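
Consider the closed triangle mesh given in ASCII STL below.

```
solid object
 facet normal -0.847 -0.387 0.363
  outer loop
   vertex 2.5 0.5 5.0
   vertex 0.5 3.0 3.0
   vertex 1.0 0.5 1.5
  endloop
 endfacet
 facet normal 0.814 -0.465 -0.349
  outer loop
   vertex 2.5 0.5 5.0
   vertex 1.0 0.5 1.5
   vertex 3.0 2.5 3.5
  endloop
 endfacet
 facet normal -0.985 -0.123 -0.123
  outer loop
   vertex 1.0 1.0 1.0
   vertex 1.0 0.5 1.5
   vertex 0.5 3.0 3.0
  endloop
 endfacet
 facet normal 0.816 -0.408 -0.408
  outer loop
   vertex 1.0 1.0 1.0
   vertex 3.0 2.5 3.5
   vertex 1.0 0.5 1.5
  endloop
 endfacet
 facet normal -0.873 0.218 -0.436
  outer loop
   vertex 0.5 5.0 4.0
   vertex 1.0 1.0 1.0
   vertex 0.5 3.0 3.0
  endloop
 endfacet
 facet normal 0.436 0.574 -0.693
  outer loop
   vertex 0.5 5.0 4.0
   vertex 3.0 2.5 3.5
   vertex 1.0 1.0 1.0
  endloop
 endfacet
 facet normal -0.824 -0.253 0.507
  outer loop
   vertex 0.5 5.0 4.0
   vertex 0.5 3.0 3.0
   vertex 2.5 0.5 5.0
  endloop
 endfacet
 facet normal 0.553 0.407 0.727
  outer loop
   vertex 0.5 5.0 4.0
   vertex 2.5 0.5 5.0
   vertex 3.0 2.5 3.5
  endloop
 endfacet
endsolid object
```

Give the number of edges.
12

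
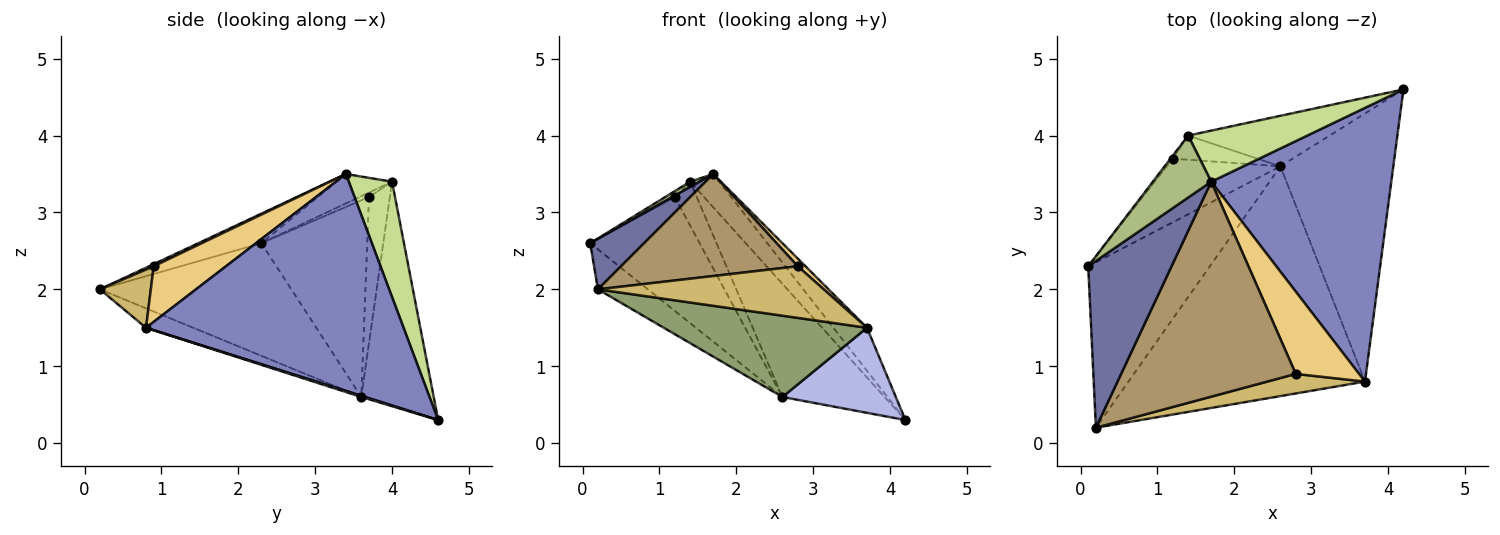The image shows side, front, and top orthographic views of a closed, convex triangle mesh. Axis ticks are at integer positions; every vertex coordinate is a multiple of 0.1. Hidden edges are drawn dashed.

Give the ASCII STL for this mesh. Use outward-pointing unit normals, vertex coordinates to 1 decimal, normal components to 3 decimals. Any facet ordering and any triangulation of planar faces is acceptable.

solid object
 facet normal -0.321 -0.274 0.906
  outer loop
   vertex 1.7 3.4 3.5
   vertex 0.1 2.3 2.6
   vertex 0.2 0.2 2.0
  endloop
 endfacet
 facet normal 0.766 0.100 0.636
  outer loop
   vertex 3.7 0.8 1.5
   vertex 4.2 4.6 0.3
   vertex 1.7 3.4 3.5
  endloop
 endfacet
 facet normal -0.669 0.175 -0.723
  outer loop
   vertex 2.6 3.6 0.6
   vertex 0.2 0.2 2.0
   vertex 0.1 2.3 2.6
  endloop
 endfacet
 facet normal 0.010 -0.302 -0.953
  outer loop
   vertex 2.6 3.6 0.6
   vertex 4.2 4.6 0.3
   vertex 3.7 0.8 1.5
  endloop
 endfacet
 facet normal -0.077 -0.332 -0.940
  outer loop
   vertex 2.6 3.6 0.6
   vertex 3.7 0.8 1.5
   vertex 0.2 0.2 2.0
  endloop
 endfacet
 facet normal -0.449 -0.076 0.890
  outer loop
   vertex 1.4 4.0 3.4
   vertex 0.1 2.3 2.6
   vertex 1.7 3.4 3.5
  endloop
 endfacet
 facet normal 0.630 0.423 0.651
  outer loop
   vertex 1.4 4.0 3.4
   vertex 1.7 3.4 3.5
   vertex 4.2 4.6 0.3
  endloop
 endfacet
 facet normal -0.543 0.767 -0.342
  outer loop
   vertex 1.4 4.0 3.4
   vertex 4.2 4.6 0.3
   vertex 2.6 3.6 0.6
  endloop
 endfacet
 facet normal 0.011 -0.429 0.903
  outer loop
   vertex 2.8 0.9 2.3
   vertex 1.7 3.4 3.5
   vertex 0.2 0.2 2.0
  endloop
 endfacet
 facet normal 0.206 -0.915 0.347
  outer loop
   vertex 2.8 0.9 2.3
   vertex 0.2 0.2 2.0
   vertex 3.7 0.8 1.5
  endloop
 endfacet
 facet normal 0.658 -0.070 0.749
  outer loop
   vertex 2.8 0.9 2.3
   vertex 3.7 0.8 1.5
   vertex 1.7 3.4 3.5
  endloop
 endfacet
 facet normal -0.645 0.667 -0.373
  outer loop
   vertex 1.2 3.7 3.2
   vertex 2.6 3.6 0.6
   vertex 0.1 2.3 2.6
  endloop
 endfacet
 facet normal -0.667 0.667 -0.333
  outer loop
   vertex 1.2 3.7 3.2
   vertex 0.1 2.3 2.6
   vertex 1.4 4.0 3.4
  endloop
 endfacet
 facet normal -0.640 0.673 -0.370
  outer loop
   vertex 1.2 3.7 3.2
   vertex 1.4 4.0 3.4
   vertex 2.6 3.6 0.6
  endloop
 endfacet
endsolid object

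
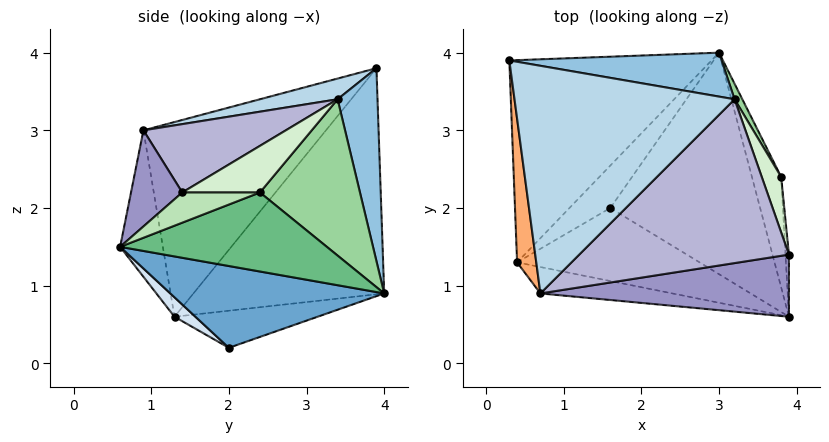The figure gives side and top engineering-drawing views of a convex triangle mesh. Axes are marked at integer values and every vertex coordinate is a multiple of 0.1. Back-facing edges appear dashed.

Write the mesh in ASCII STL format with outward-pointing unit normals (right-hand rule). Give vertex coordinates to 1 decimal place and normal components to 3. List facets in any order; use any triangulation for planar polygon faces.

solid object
 facet normal 0.479 -0.028 -0.877
  outer loop
   vertex 1.6 2.0 0.2
   vertex 3.0 4.0 0.9
   vertex 3.9 0.6 1.5
  endloop
 endfacet
 facet normal 0.195 0.957 0.214
  outer loop
   vertex 3.2 3.4 3.4
   vertex 3.0 4.0 0.9
   vertex 0.3 3.9 3.8
  endloop
 endfacet
 facet normal 0.091 -0.245 0.965
  outer loop
   vertex 3.2 3.4 3.4
   vertex 0.3 3.9 3.8
   vertex 0.7 0.9 3.0
  endloop
 endfacet
 facet normal 0.085 -0.600 -0.796
  outer loop
   vertex 0.4 1.3 0.6
   vertex 1.6 2.0 0.2
   vertex 3.9 0.6 1.5
  endloop
 endfacet
 facet normal -0.159 -0.977 -0.143
  outer loop
   vertex 0.4 1.3 0.6
   vertex 3.9 0.6 1.5
   vertex 0.7 0.9 3.0
  endloop
 endfacet
 facet normal -0.983 -0.157 0.097
  outer loop
   vertex 0.4 1.3 0.6
   vertex 0.7 0.9 3.0
   vertex 0.3 3.9 3.8
  endloop
 endfacet
 facet normal -0.584 0.621 -0.523
  outer loop
   vertex 0.4 1.3 0.6
   vertex 0.3 3.9 3.8
   vertex 3.0 4.0 0.9
  endloop
 endfacet
 facet normal -0.543 0.589 -0.598
  outer loop
   vertex 0.4 1.3 0.6
   vertex 3.0 4.0 0.9
   vertex 1.6 2.0 0.2
  endloop
 endfacet
 facet normal 0.922 0.184 -0.341
  outer loop
   vertex 3.8 2.4 2.2
   vertex 3.9 0.6 1.5
   vertex 3.0 4.0 0.9
  endloop
 endfacet
 facet normal 0.879 0.475 0.044
  outer loop
   vertex 3.8 2.4 2.2
   vertex 3.0 4.0 0.9
   vertex 3.2 3.4 3.4
  endloop
 endfacet
 facet normal 0.989 0.099 -0.113
  outer loop
   vertex 3.9 1.4 2.2
   vertex 3.9 0.6 1.5
   vertex 3.8 2.4 2.2
  endloop
 endfacet
 facet normal 0.919 0.092 0.383
  outer loop
   vertex 3.9 1.4 2.2
   vertex 3.8 2.4 2.2
   vertex 3.2 3.4 3.4
  endloop
 endfacet
 facet normal 0.279 -0.632 0.723
  outer loop
   vertex 3.9 1.4 2.2
   vertex 0.7 0.9 3.0
   vertex 3.9 0.6 1.5
  endloop
 endfacet
 facet normal 0.281 -0.419 0.863
  outer loop
   vertex 3.9 1.4 2.2
   vertex 3.2 3.4 3.4
   vertex 0.7 0.9 3.0
  endloop
 endfacet
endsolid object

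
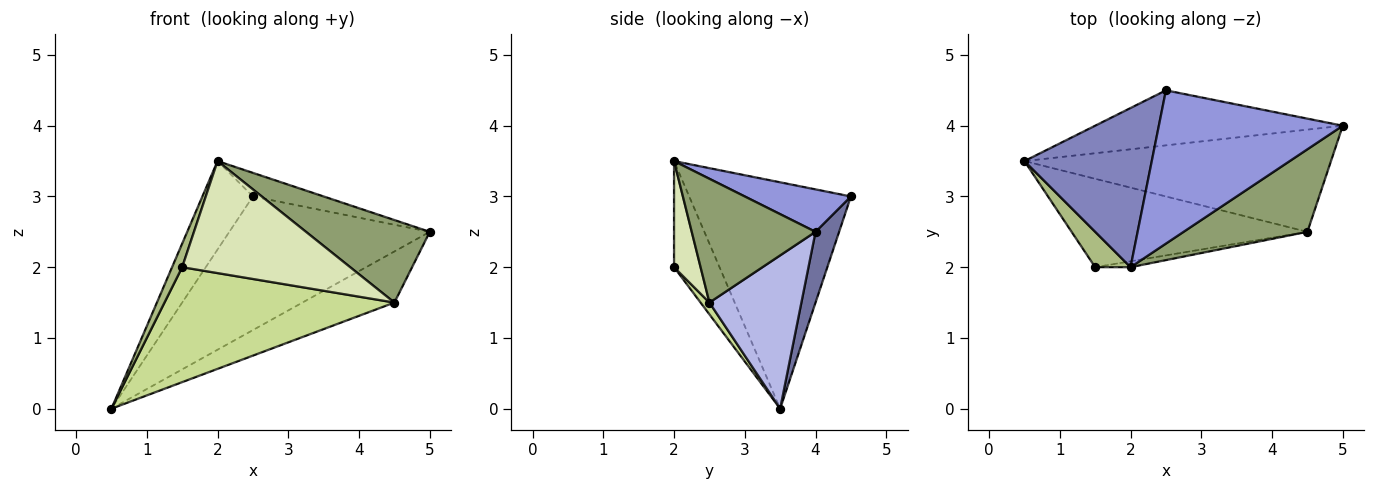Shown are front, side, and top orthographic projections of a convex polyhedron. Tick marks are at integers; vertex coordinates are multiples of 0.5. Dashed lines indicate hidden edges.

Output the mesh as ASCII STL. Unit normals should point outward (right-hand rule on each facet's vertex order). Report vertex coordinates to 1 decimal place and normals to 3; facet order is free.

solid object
 facet normal 0.108 0.919 -0.379
  outer loop
   vertex 2.5 4.5 3.0
   vertex 5.0 4.0 2.5
   vertex 0.5 3.5 0.0
  endloop
 endfacet
 facet normal -0.841 0.263 0.473
  outer loop
   vertex 2.5 4.5 3.0
   vertex 0.5 3.5 0.0
   vertex 2.0 2.0 3.5
  endloop
 endfacet
 facet normal 0.222 0.148 0.964
  outer loop
   vertex 2.5 4.5 3.0
   vertex 2.0 2.0 3.5
   vertex 5.0 4.0 2.5
  endloop
 endfacet
 facet normal 0.408 0.408 -0.816
  outer loop
   vertex 4.5 2.5 1.5
   vertex 0.5 3.5 0.0
   vertex 5.0 4.0 2.5
  endloop
 endfacet
 facet normal 0.577 -0.577 0.577
  outer loop
   vertex 4.5 2.5 1.5
   vertex 5.0 4.0 2.5
   vertex 2.0 2.0 3.5
  endloop
 endfacet
 facet normal -0.928 -0.206 0.309
  outer loop
   vertex 1.5 2.0 2.0
   vertex 2.0 2.0 3.5
   vertex 0.5 3.5 0.0
  endloop
 endfacet
 facet normal 0.030 -0.792 -0.609
  outer loop
   vertex 1.5 2.0 2.0
   vertex 0.5 3.5 0.0
   vertex 4.5 2.5 1.5
  endloop
 endfacet
 facet normal 0.156 -0.986 -0.052
  outer loop
   vertex 1.5 2.0 2.0
   vertex 4.5 2.5 1.5
   vertex 2.0 2.0 3.5
  endloop
 endfacet
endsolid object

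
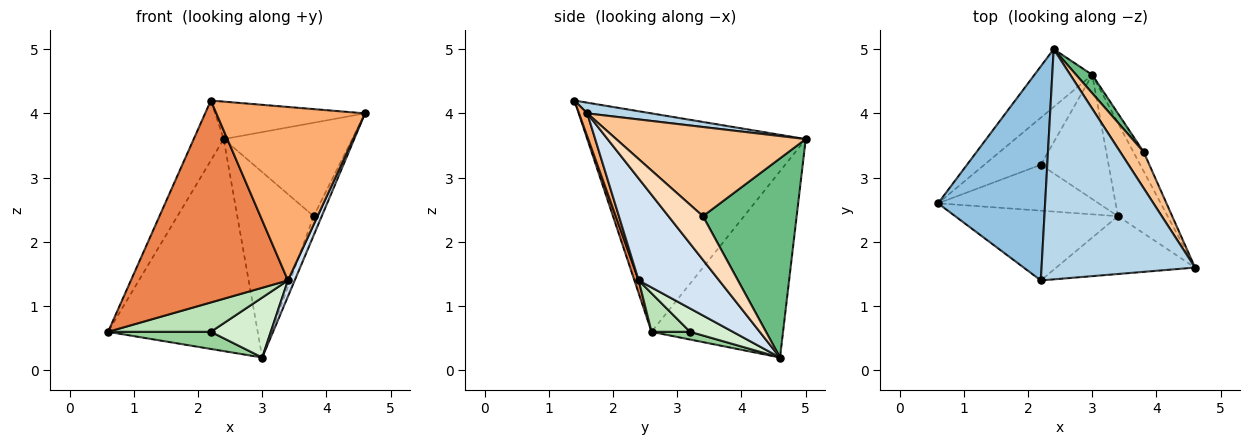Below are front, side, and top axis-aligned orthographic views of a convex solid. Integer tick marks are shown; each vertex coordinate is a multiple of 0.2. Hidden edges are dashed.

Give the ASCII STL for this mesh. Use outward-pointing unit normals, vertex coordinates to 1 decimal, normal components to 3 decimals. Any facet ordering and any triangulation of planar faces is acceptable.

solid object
 facet normal -0.647 0.736 -0.201
  outer loop
   vertex 3.0 4.6 0.2
   vertex 0.6 2.6 0.6
   vertex 2.4 5.0 3.6
  endloop
 endfacet
 facet normal -0.891 0.122 0.437
  outer loop
   vertex 2.2 1.4 4.2
   vertex 2.4 5.0 3.6
   vertex 0.6 2.6 0.6
  endloop
 endfacet
 facet normal 0.069 0.160 0.985
  outer loop
   vertex 2.2 1.4 4.2
   vertex 4.6 1.6 4.0
   vertex 2.4 5.0 3.6
  endloop
 endfacet
 facet normal 0.896 -0.075 -0.437
  outer loop
   vertex 3.4 2.4 1.4
   vertex 3.0 4.6 0.2
   vertex 4.6 1.6 4.0
  endloop
 endfacet
 facet normal 0.026 -0.945 -0.326
  outer loop
   vertex 3.4 2.4 1.4
   vertex 2.2 1.4 4.2
   vertex 0.6 2.6 0.6
  endloop
 endfacet
 facet normal 0.053 -0.947 -0.316
  outer loop
   vertex 3.4 2.4 1.4
   vertex 4.6 1.6 4.0
   vertex 2.2 1.4 4.2
  endloop
 endfacet
 facet normal 0.809 0.548 0.212
  outer loop
   vertex 3.8 3.4 2.4
   vertex 2.4 5.0 3.6
   vertex 4.6 1.6 4.0
  endloop
 endfacet
 facet normal 0.949 0.223 -0.223
  outer loop
   vertex 3.8 3.4 2.4
   vertex 4.6 1.6 4.0
   vertex 3.0 4.6 0.2
  endloop
 endfacet
 facet normal 0.774 0.630 0.062
  outer loop
   vertex 3.8 3.4 2.4
   vertex 3.0 4.6 0.2
   vertex 2.4 5.0 3.6
  endloop
 endfacet
 facet normal 0.127 -0.339 -0.932
  outer loop
   vertex 2.2 3.2 0.6
   vertex 0.6 2.6 0.6
   vertex 3.0 4.6 0.2
  endloop
 endfacet
 facet normal 0.198 -0.528 -0.826
  outer loop
   vertex 2.2 3.2 0.6
   vertex 3.4 2.4 1.4
   vertex 0.6 2.6 0.6
  endloop
 endfacet
 facet normal 0.297 -0.415 -0.860
  outer loop
   vertex 2.2 3.2 0.6
   vertex 3.0 4.6 0.2
   vertex 3.4 2.4 1.4
  endloop
 endfacet
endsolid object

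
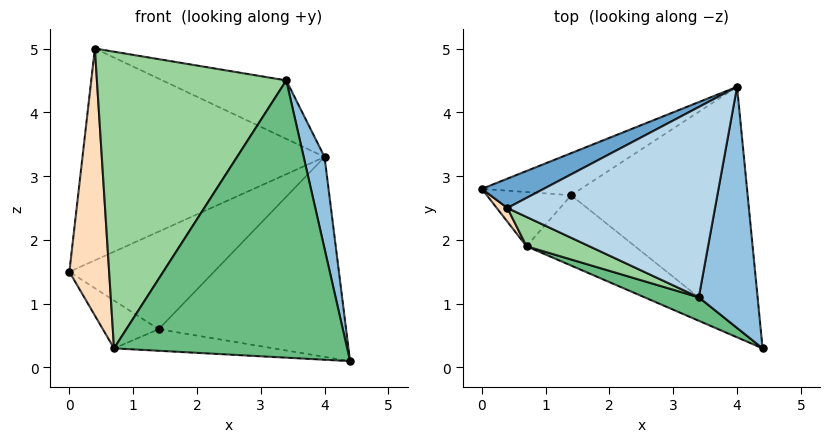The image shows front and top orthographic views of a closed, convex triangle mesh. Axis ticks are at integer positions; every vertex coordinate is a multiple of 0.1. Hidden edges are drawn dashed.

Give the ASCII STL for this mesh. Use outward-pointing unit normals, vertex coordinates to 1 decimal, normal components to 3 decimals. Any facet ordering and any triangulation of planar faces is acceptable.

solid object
 facet normal -0.416 0.901 0.125
  outer loop
   vertex 0.4 2.5 5.0
   vertex 4.0 4.4 3.3
   vertex 0.0 2.8 1.5
  endloop
 endfacet
 facet normal 0.968 -0.090 0.236
  outer loop
   vertex 3.4 1.1 4.5
   vertex 4.4 0.3 0.1
   vertex 4.0 4.4 3.3
  endloop
 endfacet
 facet normal 0.284 0.282 0.916
  outer loop
   vertex 3.4 1.1 4.5
   vertex 4.0 4.4 3.3
   vertex 0.4 2.5 5.0
  endloop
 endfacet
 facet normal -0.186 0.902 -0.389
  outer loop
   vertex 1.4 2.7 0.6
   vertex 0.0 2.8 1.5
   vertex 4.0 4.4 3.3
  endloop
 endfacet
 facet normal 0.357 0.596 -0.719
  outer loop
   vertex 1.4 2.7 0.6
   vertex 4.0 4.4 3.3
   vertex 4.4 0.3 0.1
  endloop
 endfacet
 facet normal -0.399 0.607 -0.688
  outer loop
   vertex 0.7 1.9 0.3
   vertex 0.0 2.8 1.5
   vertex 1.4 2.7 0.6
  endloop
 endfacet
 facet normal 0.075 0.292 -0.953
  outer loop
   vertex 0.7 1.9 0.3
   vertex 1.4 2.7 0.6
   vertex 4.4 0.3 0.1
  endloop
 endfacet
 facet normal -0.767 -0.640 0.033
  outer loop
   vertex 0.7 1.9 0.3
   vertex 0.4 2.5 5.0
   vertex 0.0 2.8 1.5
  endloop
 endfacet
 facet normal -0.392 -0.917 0.078
  outer loop
   vertex 0.7 1.9 0.3
   vertex 4.4 0.3 0.1
   vertex 3.4 1.1 4.5
  endloop
 endfacet
 facet normal -0.409 -0.908 0.090
  outer loop
   vertex 0.7 1.9 0.3
   vertex 3.4 1.1 4.5
   vertex 0.4 2.5 5.0
  endloop
 endfacet
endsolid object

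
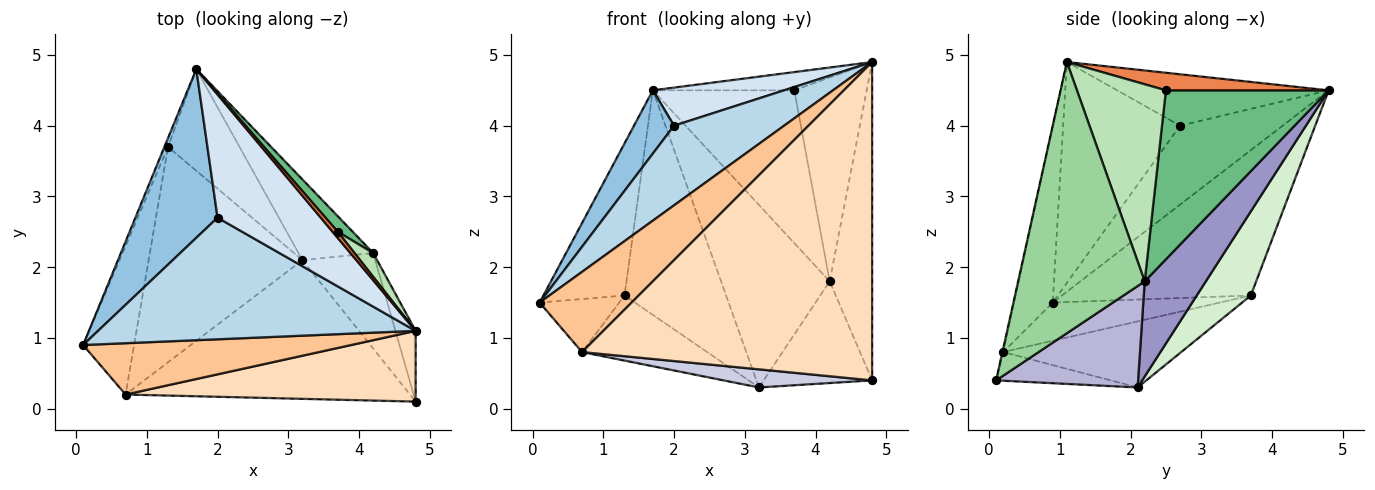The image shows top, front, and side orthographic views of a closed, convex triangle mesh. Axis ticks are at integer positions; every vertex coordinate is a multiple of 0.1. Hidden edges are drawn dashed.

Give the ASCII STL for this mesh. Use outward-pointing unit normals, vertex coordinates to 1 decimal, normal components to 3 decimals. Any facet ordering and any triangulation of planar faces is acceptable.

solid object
 facet normal -0.919 0.395 -0.023
  outer loop
   vertex 1.3 3.7 1.6
   vertex 0.1 0.9 1.5
   vertex 1.7 4.8 4.5
  endloop
 endfacet
 facet normal -0.669 -0.261 0.696
  outer loop
   vertex 2.0 2.7 4.0
   vertex 1.7 4.8 4.5
   vertex 0.1 0.9 1.5
  endloop
 endfacet
 facet normal -0.503 -0.473 0.723
  outer loop
   vertex 2.0 2.7 4.0
   vertex 0.1 0.9 1.5
   vertex 4.8 1.1 4.9
  endloop
 endfacet
 facet normal -0.430 -0.267 0.863
  outer loop
   vertex 2.0 2.7 4.0
   vertex 4.8 1.1 4.9
   vertex 1.7 4.8 4.5
  endloop
 endfacet
 facet normal 0.737 0.641 0.216
  outer loop
   vertex 3.7 2.5 4.5
   vertex 1.7 4.8 4.5
   vertex 4.8 1.1 4.9
  endloop
 endfacet
 facet normal -0.577 0.275 -0.769
  outer loop
   vertex 0.7 0.2 0.8
   vertex 0.1 0.9 1.5
   vertex 1.3 3.7 1.6
  endloop
 endfacet
 facet normal -0.334 -0.794 0.508
  outer loop
   vertex 0.7 0.2 0.8
   vertex 4.8 1.1 4.9
   vertex 0.1 0.9 1.5
  endloop
 endfacet
 facet normal -0.003 -0.976 0.217
  outer loop
   vertex 0.7 0.2 0.8
   vertex 4.8 0.1 0.4
   vertex 4.8 1.1 4.9
  endloop
 endfacet
 facet normal 0.753 0.655 0.067
  outer loop
   vertex 4.2 2.2 1.8
   vertex 1.7 4.8 4.5
   vertex 3.7 2.5 4.5
  endloop
 endfacet
 facet normal 0.946 0.317 -0.070
  outer loop
   vertex 4.2 2.2 1.8
   vertex 4.8 1.1 4.9
   vertex 4.8 0.1 0.4
  endloop
 endfacet
 facet normal 0.774 0.629 0.073
  outer loop
   vertex 4.2 2.2 1.8
   vertex 3.7 2.5 4.5
   vertex 4.8 1.1 4.9
  endloop
 endfacet
 facet normal 0.436 0.820 -0.371
  outer loop
   vertex 3.2 2.1 0.3
   vertex 1.3 3.7 1.6
   vertex 1.7 4.8 4.5
  endloop
 endfacet
 facet normal 0.458 0.813 -0.359
  outer loop
   vertex 3.2 2.1 0.3
   vertex 1.7 4.8 4.5
   vertex 4.2 2.2 1.8
  endloop
 endfacet
 facet normal 0.690 0.527 -0.495
  outer loop
   vertex 3.2 2.1 0.3
   vertex 4.2 2.2 1.8
   vertex 4.8 0.1 0.4
  endloop
 endfacet
 facet normal -0.099 -0.129 -0.987
  outer loop
   vertex 3.2 2.1 0.3
   vertex 4.8 0.1 0.4
   vertex 0.7 0.2 0.8
  endloop
 endfacet
 facet normal -0.380 0.268 -0.885
  outer loop
   vertex 3.2 2.1 0.3
   vertex 0.7 0.2 0.8
   vertex 1.3 3.7 1.6
  endloop
 endfacet
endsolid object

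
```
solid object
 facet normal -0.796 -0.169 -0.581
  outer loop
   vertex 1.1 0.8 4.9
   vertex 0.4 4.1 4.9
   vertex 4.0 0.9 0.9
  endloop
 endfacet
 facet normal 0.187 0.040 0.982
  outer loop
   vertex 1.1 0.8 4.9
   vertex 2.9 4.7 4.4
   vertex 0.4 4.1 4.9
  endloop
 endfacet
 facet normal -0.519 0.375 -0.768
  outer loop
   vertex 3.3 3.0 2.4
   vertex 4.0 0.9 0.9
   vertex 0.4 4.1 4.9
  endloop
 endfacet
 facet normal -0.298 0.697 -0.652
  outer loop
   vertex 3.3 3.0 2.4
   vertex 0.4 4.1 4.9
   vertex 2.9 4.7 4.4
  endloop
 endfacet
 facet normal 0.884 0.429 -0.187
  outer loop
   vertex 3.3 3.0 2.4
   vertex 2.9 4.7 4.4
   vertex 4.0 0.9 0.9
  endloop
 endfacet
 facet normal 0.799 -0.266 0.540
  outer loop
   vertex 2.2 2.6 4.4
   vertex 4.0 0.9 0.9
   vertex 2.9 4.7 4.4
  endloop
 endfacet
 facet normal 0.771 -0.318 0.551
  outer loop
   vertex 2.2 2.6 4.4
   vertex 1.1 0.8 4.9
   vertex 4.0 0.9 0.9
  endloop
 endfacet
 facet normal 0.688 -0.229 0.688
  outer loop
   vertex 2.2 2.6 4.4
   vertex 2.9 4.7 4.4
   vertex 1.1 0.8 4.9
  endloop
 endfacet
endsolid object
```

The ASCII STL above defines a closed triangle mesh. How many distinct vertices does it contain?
6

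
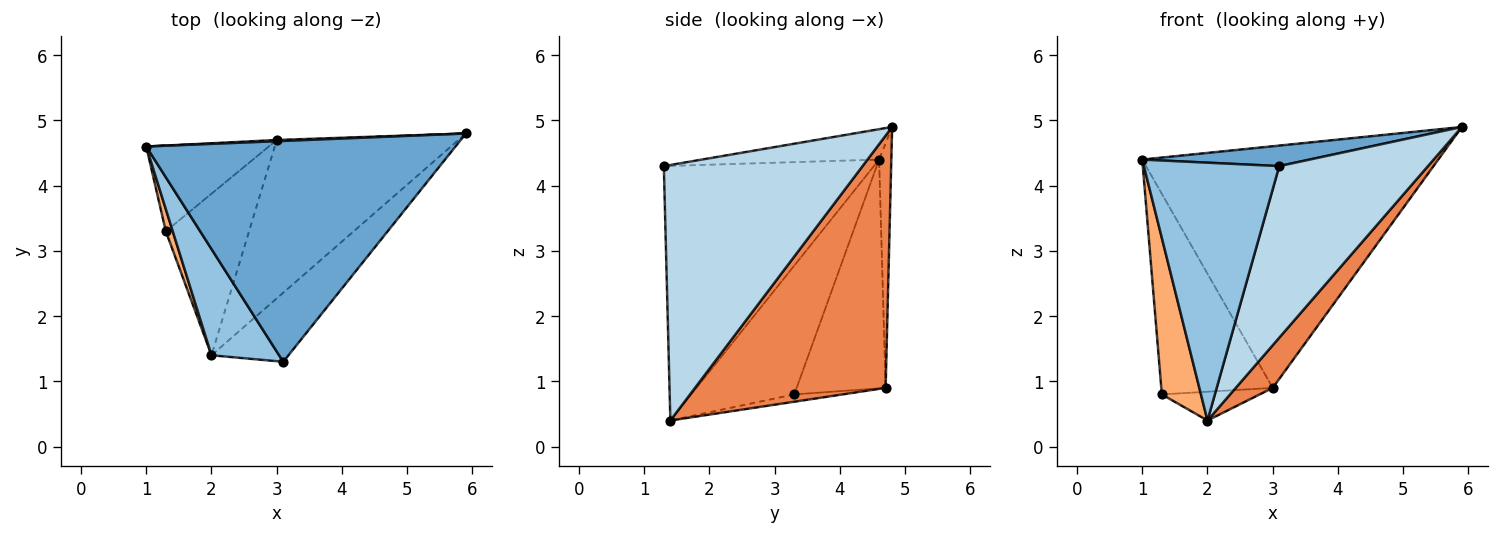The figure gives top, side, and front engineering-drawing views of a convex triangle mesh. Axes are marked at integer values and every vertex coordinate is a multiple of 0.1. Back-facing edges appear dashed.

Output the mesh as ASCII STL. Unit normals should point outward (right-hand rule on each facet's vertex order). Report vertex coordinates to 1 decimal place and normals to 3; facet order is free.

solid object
 facet normal -0.097 -0.092 0.991
  outer loop
   vertex 3.1 1.3 4.3
   vertex 5.9 4.8 4.9
   vertex 1.0 4.6 4.4
  endloop
 endfacet
 facet normal -0.820 -0.529 0.218
  outer loop
   vertex 2.0 1.4 0.4
   vertex 3.1 1.3 4.3
   vertex 1.0 4.6 4.4
  endloop
 endfacet
 facet normal 0.778 -0.582 -0.234
  outer loop
   vertex 2.0 1.4 0.4
   vertex 5.9 4.8 4.9
   vertex 3.1 1.3 4.3
  endloop
 endfacet
 facet normal -0.041 0.999 0.005
  outer loop
   vertex 3.0 4.7 0.9
   vertex 1.0 4.6 4.4
   vertex 5.9 4.8 4.9
  endloop
 endfacet
 facet normal 0.802 -0.155 -0.577
  outer loop
   vertex 3.0 4.7 0.9
   vertex 5.9 4.8 4.9
   vertex 2.0 1.4 0.4
  endloop
 endfacet
 facet normal -0.934 -0.355 0.050
  outer loop
   vertex 1.3 3.3 0.8
   vertex 2.0 1.4 0.4
   vertex 1.0 4.6 4.4
  endloop
 endfacet
 facet normal -0.592 0.741 -0.317
  outer loop
   vertex 1.3 3.3 0.8
   vertex 1.0 4.6 4.4
   vertex 3.0 4.7 0.9
  endloop
 endfacet
 facet normal -0.086 0.175 -0.981
  outer loop
   vertex 1.3 3.3 0.8
   vertex 3.0 4.7 0.9
   vertex 2.0 1.4 0.4
  endloop
 endfacet
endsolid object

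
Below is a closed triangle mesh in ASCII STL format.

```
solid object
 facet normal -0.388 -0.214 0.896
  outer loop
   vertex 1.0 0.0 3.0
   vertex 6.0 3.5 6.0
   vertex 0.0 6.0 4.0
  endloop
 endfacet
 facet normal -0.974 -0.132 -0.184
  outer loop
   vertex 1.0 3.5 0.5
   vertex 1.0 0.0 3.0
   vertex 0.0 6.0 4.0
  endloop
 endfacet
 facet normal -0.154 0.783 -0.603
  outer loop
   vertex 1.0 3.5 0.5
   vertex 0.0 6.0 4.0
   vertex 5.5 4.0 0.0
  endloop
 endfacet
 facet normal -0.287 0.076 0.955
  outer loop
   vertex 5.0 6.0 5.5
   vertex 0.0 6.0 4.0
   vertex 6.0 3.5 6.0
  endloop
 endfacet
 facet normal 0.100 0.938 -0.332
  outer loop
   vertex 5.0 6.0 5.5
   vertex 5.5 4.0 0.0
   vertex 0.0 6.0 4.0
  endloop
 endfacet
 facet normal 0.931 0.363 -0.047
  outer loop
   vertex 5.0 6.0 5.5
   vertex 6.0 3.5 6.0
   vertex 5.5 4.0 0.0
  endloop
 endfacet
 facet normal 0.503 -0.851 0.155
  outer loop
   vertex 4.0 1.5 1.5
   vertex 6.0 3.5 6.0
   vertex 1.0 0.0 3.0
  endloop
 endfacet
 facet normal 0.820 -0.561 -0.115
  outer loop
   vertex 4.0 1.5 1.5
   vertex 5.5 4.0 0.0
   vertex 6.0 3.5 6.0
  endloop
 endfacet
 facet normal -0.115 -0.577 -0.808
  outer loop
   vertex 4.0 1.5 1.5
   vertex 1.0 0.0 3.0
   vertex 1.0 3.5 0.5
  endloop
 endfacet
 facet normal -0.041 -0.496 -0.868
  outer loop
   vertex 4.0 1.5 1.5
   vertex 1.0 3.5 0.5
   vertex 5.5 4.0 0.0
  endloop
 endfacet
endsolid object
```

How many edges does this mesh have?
15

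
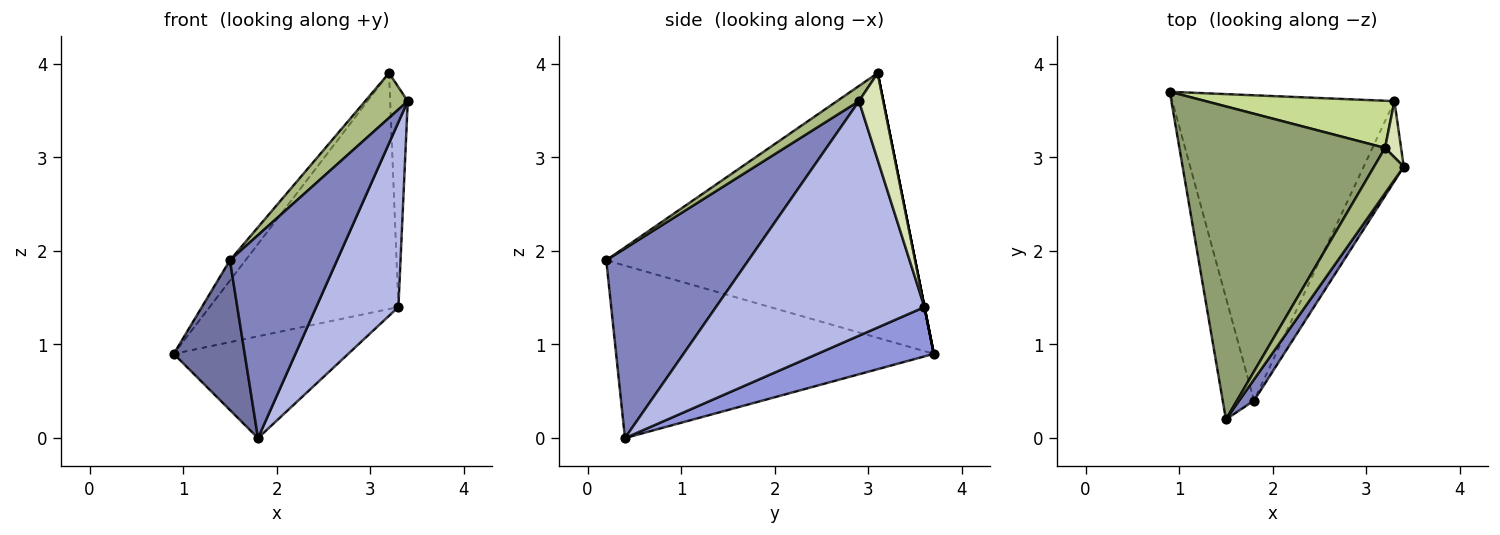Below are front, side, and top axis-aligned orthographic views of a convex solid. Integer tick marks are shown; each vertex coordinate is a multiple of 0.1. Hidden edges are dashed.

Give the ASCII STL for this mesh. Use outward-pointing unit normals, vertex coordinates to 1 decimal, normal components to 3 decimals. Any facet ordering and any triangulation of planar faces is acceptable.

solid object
 facet normal -0.961 -0.215 -0.174
  outer loop
   vertex 1.8 0.4 0.0
   vertex 1.5 0.2 1.9
   vertex 0.9 3.7 0.9
  endloop
 endfacet
 facet normal 0.797 -0.600 0.063
  outer loop
   vertex 1.8 0.4 0.0
   vertex 3.4 2.9 3.6
   vertex 1.5 0.2 1.9
  endloop
 endfacet
 facet normal 0.206 0.309 -0.928
  outer loop
   vertex 3.3 3.6 1.4
   vertex 1.8 0.4 0.0
   vertex 0.9 3.7 0.9
  endloop
 endfacet
 facet normal 0.919 -0.362 -0.157
  outer loop
   vertex 3.3 3.6 1.4
   vertex 3.4 2.9 3.6
   vertex 1.8 0.4 0.0
  endloop
 endfacet
 facet normal -0.789 0.040 0.613
  outer loop
   vertex 3.2 3.1 3.9
   vertex 0.9 3.7 0.9
   vertex 1.5 0.2 1.9
  endloop
 endfacet
 facet normal 0.341 -0.661 0.668
  outer loop
   vertex 3.2 3.1 3.9
   vertex 1.5 0.2 1.9
   vertex 3.4 2.9 3.6
  endloop
 endfacet
 facet normal 0.000 0.981 0.196
  outer loop
   vertex 3.2 3.1 3.9
   vertex 3.3 3.6 1.4
   vertex 0.9 3.7 0.9
  endloop
 endfacet
 facet normal 0.801 0.579 0.148
  outer loop
   vertex 3.2 3.1 3.9
   vertex 3.4 2.9 3.6
   vertex 3.3 3.6 1.4
  endloop
 endfacet
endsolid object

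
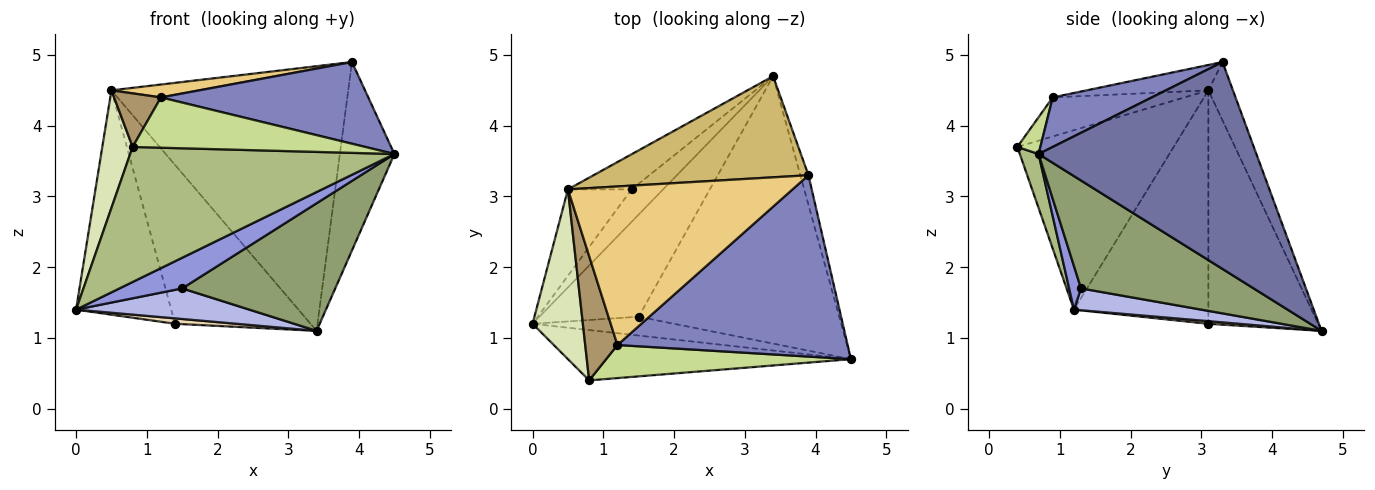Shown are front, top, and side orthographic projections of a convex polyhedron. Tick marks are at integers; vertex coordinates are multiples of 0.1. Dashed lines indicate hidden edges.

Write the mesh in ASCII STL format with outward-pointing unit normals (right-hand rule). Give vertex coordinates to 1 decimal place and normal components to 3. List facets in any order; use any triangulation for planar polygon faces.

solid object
 facet normal 0.969 0.243 -0.038
  outer loop
   vertex 3.9 3.3 4.9
   vertex 4.5 0.7 3.6
   vertex 3.4 4.7 1.1
  endloop
 endfacet
 facet normal 0.192 -0.403 0.895
  outer loop
   vertex 1.2 0.9 4.4
   vertex 4.5 0.7 3.6
   vertex 3.9 3.3 4.9
  endloop
 endfacet
 facet normal 0.160 -0.841 -0.517
  outer loop
   vertex 1.5 1.3 1.7
   vertex 4.5 0.7 3.6
   vertex 0.0 1.2 1.4
  endloop
 endfacet
 facet normal 0.206 -0.281 -0.937
  outer loop
   vertex 1.5 1.3 1.7
   vertex 0.0 1.2 1.4
   vertex 3.4 4.7 1.1
  endloop
 endfacet
 facet normal 0.437 -0.387 -0.812
  outer loop
   vertex 1.5 1.3 1.7
   vertex 3.4 4.7 1.1
   vertex 4.5 0.7 3.6
  endloop
 endfacet
 facet normal 0.066 -0.935 -0.348
  outer loop
   vertex 0.8 0.4 3.7
   vertex 0.0 1.2 1.4
   vertex 4.5 0.7 3.6
  endloop
 endfacet
 facet normal 0.082 -0.833 0.548
  outer loop
   vertex 0.8 0.4 3.7
   vertex 4.5 0.7 3.6
   vertex 1.2 0.9 4.4
  endloop
 endfacet
 facet normal -0.946 -0.184 0.265
  outer loop
   vertex 0.5 3.1 4.5
   vertex 0.0 1.2 1.4
   vertex 0.8 0.4 3.7
  endloop
 endfacet
 facet normal -0.744 -0.265 0.614
  outer loop
   vertex 0.5 3.1 4.5
   vertex 0.8 0.4 3.7
   vertex 1.2 0.9 4.4
  endloop
 endfacet
 facet normal -0.096 0.930 0.355
  outer loop
   vertex 0.5 3.1 4.5
   vertex 3.9 3.3 4.9
   vertex 3.4 4.7 1.1
  endloop
 endfacet
 facet normal -0.112 -0.081 0.990
  outer loop
   vertex 0.5 3.1 4.5
   vertex 1.2 0.9 4.4
   vertex 3.9 3.3 4.9
  endloop
 endfacet
 facet normal 0.082 -0.164 -0.983
  outer loop
   vertex 1.4 3.1 1.2
   vertex 3.4 4.7 1.1
   vertex 0.0 1.2 1.4
  endloop
 endfacet
 facet normal -0.797 0.564 -0.217
  outer loop
   vertex 1.4 3.1 1.2
   vertex 0.0 1.2 1.4
   vertex 0.5 3.1 4.5
  endloop
 endfacet
 facet normal -0.621 0.765 -0.169
  outer loop
   vertex 1.4 3.1 1.2
   vertex 0.5 3.1 4.5
   vertex 3.4 4.7 1.1
  endloop
 endfacet
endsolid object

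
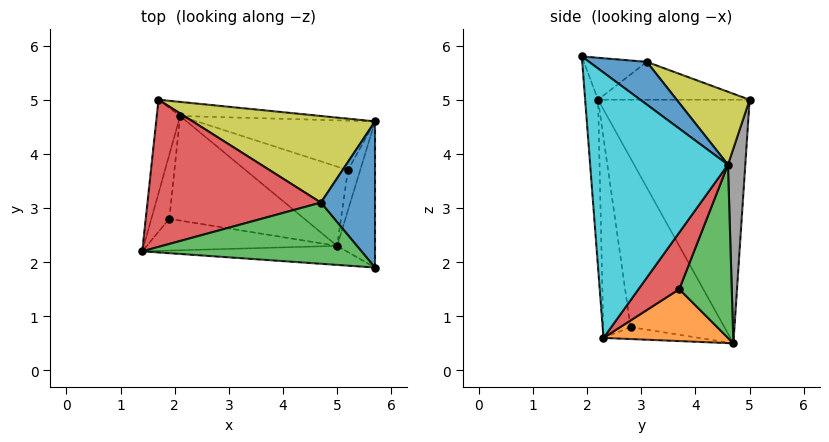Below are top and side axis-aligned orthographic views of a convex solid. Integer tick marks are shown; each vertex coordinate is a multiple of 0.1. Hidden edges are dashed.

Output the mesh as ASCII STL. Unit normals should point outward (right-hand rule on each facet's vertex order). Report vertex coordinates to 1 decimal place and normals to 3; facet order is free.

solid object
 facet normal -0.990 0.106 -0.095
  outer loop
   vertex 2.1 4.7 0.5
   vertex 1.4 2.2 5.0
   vertex 1.7 5.0 5.0
  endloop
 endfacet
 facet normal -0.057 -0.996 -0.069
  outer loop
   vertex 5.0 2.3 0.6
   vertex 5.7 1.9 5.8
   vertex 1.4 2.2 5.0
  endloop
 endfacet
 facet normal -0.187 -0.075 0.979
  outer loop
   vertex 4.7 3.1 5.7
   vertex 1.4 2.2 5.0
   vertex 5.7 1.9 5.8
  endloop
 endfacet
 facet normal -0.213 0.023 0.977
  outer loop
   vertex 4.7 3.1 5.7
   vertex 1.7 5.0 5.0
   vertex 1.4 2.2 5.0
  endloop
 endfacet
 facet normal -0.991 0.088 -0.105
  outer loop
   vertex 1.9 2.8 0.8
   vertex 1.4 2.2 5.0
   vertex 2.1 4.7 0.5
  endloop
 endfacet
 facet normal -0.167 -0.973 -0.159
  outer loop
   vertex 1.9 2.8 0.8
   vertex 5.0 2.3 0.6
   vertex 1.4 2.2 5.0
  endloop
 endfacet
 facet normal -0.087 -0.146 -0.985
  outer loop
   vertex 1.9 2.8 0.8
   vertex 2.1 4.7 0.5
   vertex 5.0 2.3 0.6
  endloop
 endfacet
 facet normal 0.082 0.995 -0.059
  outer loop
   vertex 5.7 4.6 3.8
   vertex 2.1 4.7 0.5
   vertex 1.7 5.0 5.0
  endloop
 endfacet
 facet normal 0.272 0.680 0.680
  outer loop
   vertex 5.7 4.6 3.8
   vertex 1.7 5.0 5.0
   vertex 4.7 3.1 5.7
  endloop
 endfacet
 facet normal 0.985 -0.104 -0.141
  outer loop
   vertex 5.7 4.6 3.8
   vertex 5.7 1.9 5.8
   vertex 5.0 2.3 0.6
  endloop
 endfacet
 facet normal 0.535 0.503 0.679
  outer loop
   vertex 5.7 4.6 3.8
   vertex 4.7 3.1 5.7
   vertex 5.7 1.9 5.8
  endloop
 endfacet
 facet normal 0.403 0.454 -0.795
  outer loop
   vertex 5.2 3.7 1.5
   vertex 5.0 2.3 0.6
   vertex 2.1 4.7 0.5
  endloop
 endfacet
 facet normal 0.397 0.822 -0.408
  outer loop
   vertex 5.2 3.7 1.5
   vertex 2.1 4.7 0.5
   vertex 5.7 4.6 3.8
  endloop
 endfacet
 facet normal 0.977 -0.004 -0.211
  outer loop
   vertex 5.2 3.7 1.5
   vertex 5.7 4.6 3.8
   vertex 5.0 2.3 0.6
  endloop
 endfacet
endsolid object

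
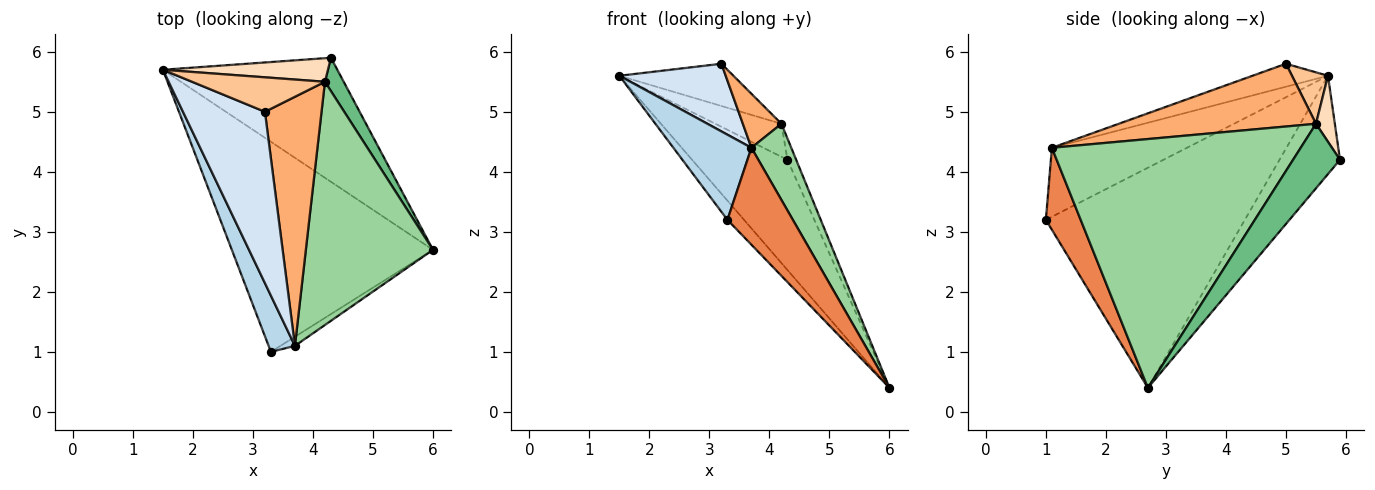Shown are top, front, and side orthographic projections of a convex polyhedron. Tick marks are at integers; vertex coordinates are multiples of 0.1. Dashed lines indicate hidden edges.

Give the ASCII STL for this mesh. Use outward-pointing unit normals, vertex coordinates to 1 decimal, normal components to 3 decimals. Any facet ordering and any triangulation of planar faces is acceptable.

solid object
 facet normal -0.737 0.062 -0.673
  outer loop
   vertex 3.3 1.0 3.2
   vertex 1.5 5.7 5.6
   vertex 6.0 2.7 0.4
  endloop
 endfacet
 facet normal -0.388 0.612 -0.689
  outer loop
   vertex 4.3 5.9 4.2
   vertex 6.0 2.7 0.4
   vertex 1.5 5.7 5.6
  endloop
 endfacet
 facet normal -0.822 -0.475 0.314
  outer loop
   vertex 3.7 1.1 4.4
   vertex 1.5 5.7 5.6
   vertex 3.3 1.0 3.2
  endloop
 endfacet
 facet normal -0.252 -0.355 0.900
  outer loop
   vertex 3.7 1.1 4.4
   vertex 3.2 5.0 5.8
   vertex 1.5 5.7 5.6
  endloop
 endfacet
 facet normal 0.468 -0.880 -0.083
  outer loop
   vertex 3.7 1.1 4.4
   vertex 3.3 1.0 3.2
   vertex 6.0 2.7 0.4
  endloop
 endfacet
 facet normal 0.735 -0.144 0.663
  outer loop
   vertex 4.2 5.5 4.8
   vertex 3.2 5.0 5.8
   vertex 3.7 1.1 4.4
  endloop
 endfacet
 facet normal 0.238 0.753 0.614
  outer loop
   vertex 4.2 5.5 4.8
   vertex 1.5 5.7 5.6
   vertex 3.2 5.0 5.8
  endloop
 endfacet
 facet normal 0.226 0.793 0.566
  outer loop
   vertex 4.2 5.5 4.8
   vertex 4.3 5.9 4.2
   vertex 1.5 5.7 5.6
  endloop
 endfacet
 facet normal 0.945 0.176 0.275
  outer loop
   vertex 4.2 5.5 4.8
   vertex 6.0 2.7 0.4
   vertex 4.3 5.9 4.2
  endloop
 endfacet
 facet normal 0.882 -0.141 0.450
  outer loop
   vertex 4.2 5.5 4.8
   vertex 3.7 1.1 4.4
   vertex 6.0 2.7 0.4
  endloop
 endfacet
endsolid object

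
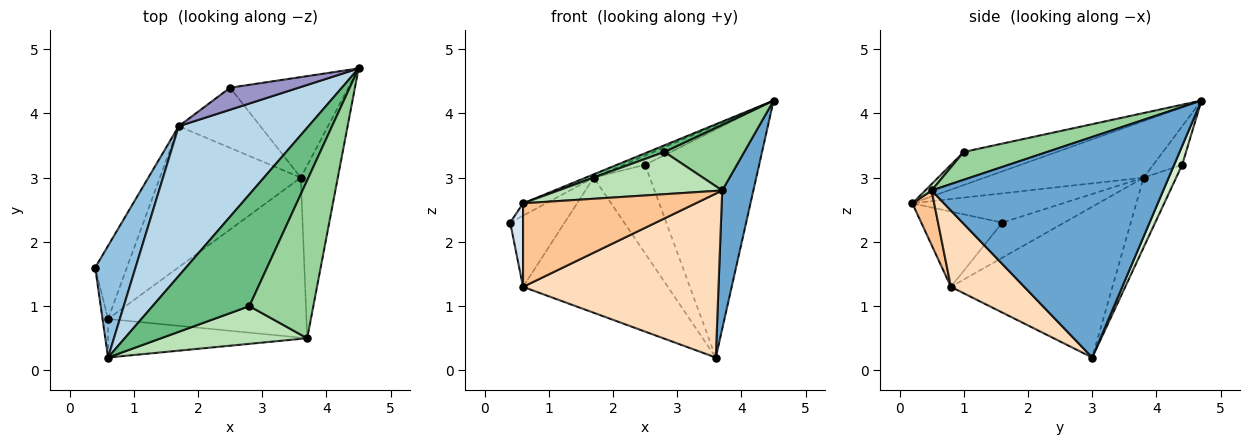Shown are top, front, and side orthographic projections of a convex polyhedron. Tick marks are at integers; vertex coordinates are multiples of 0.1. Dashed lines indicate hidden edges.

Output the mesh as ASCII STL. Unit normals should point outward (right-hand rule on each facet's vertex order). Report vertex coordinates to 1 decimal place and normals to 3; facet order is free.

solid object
 facet normal 0.978 -0.132 -0.164
  outer loop
   vertex 3.7 0.5 2.8
   vertex 3.6 3.0 0.2
   vertex 4.5 4.7 4.2
  endloop
 endfacet
 facet normal -0.585 0.089 0.806
  outer loop
   vertex 1.7 3.8 3.0
   vertex 0.4 1.6 2.3
   vertex 0.6 0.2 2.6
  endloop
 endfacet
 facet normal -0.399 0.020 0.917
  outer loop
   vertex 1.7 3.8 3.0
   vertex 0.6 0.2 2.6
   vertex 4.5 4.7 4.2
  endloop
 endfacet
 facet normal -0.985 -0.156 -0.072
  outer loop
   vertex 0.6 0.8 1.3
   vertex 0.6 0.2 2.6
   vertex 0.4 1.6 2.3
  endloop
 endfacet
 facet normal -0.622 0.546 -0.561
  outer loop
   vertex 0.6 0.8 1.3
   vertex 0.4 1.6 2.3
   vertex 1.7 3.8 3.0
  endloop
 endfacet
 facet normal -0.611 0.548 -0.571
  outer loop
   vertex 0.6 0.8 1.3
   vertex 1.7 3.8 3.0
   vertex 3.6 3.0 0.2
  endloop
 endfacet
 facet normal 0.114 -0.902 -0.416
  outer loop
   vertex 0.6 0.8 1.3
   vertex 3.7 0.5 2.8
   vertex 0.6 0.2 2.6
  endloop
 endfacet
 facet normal 0.260 -0.691 -0.675
  outer loop
   vertex 0.6 0.8 1.3
   vertex 3.6 3.0 0.2
   vertex 3.7 0.5 2.8
  endloop
 endfacet
 facet normal -0.323 -0.056 0.945
  outer loop
   vertex 2.8 1.0 3.4
   vertex 4.5 4.7 4.2
   vertex 0.6 0.2 2.6
  endloop
 endfacet
 facet normal 0.373 -0.357 0.857
  outer loop
   vertex 2.8 1.0 3.4
   vertex 3.7 0.5 2.8
   vertex 4.5 4.7 4.2
  endloop
 endfacet
 facet normal 0.029 -0.746 0.665
  outer loop
   vertex 2.8 1.0 3.4
   vertex 0.6 0.2 2.6
   vertex 3.7 0.5 2.8
  endloop
 endfacet
 facet normal 0.064 0.913 -0.403
  outer loop
   vertex 2.5 4.4 3.2
   vertex 4.5 4.7 4.2
   vertex 3.6 3.0 0.2
  endloop
 endfacet
 facet normal -0.461 0.341 0.819
  outer loop
   vertex 2.5 4.4 3.2
   vertex 1.7 3.8 3.0
   vertex 4.5 4.7 4.2
  endloop
 endfacet
 facet normal -0.433 0.746 -0.507
  outer loop
   vertex 2.5 4.4 3.2
   vertex 3.6 3.0 0.2
   vertex 1.7 3.8 3.0
  endloop
 endfacet
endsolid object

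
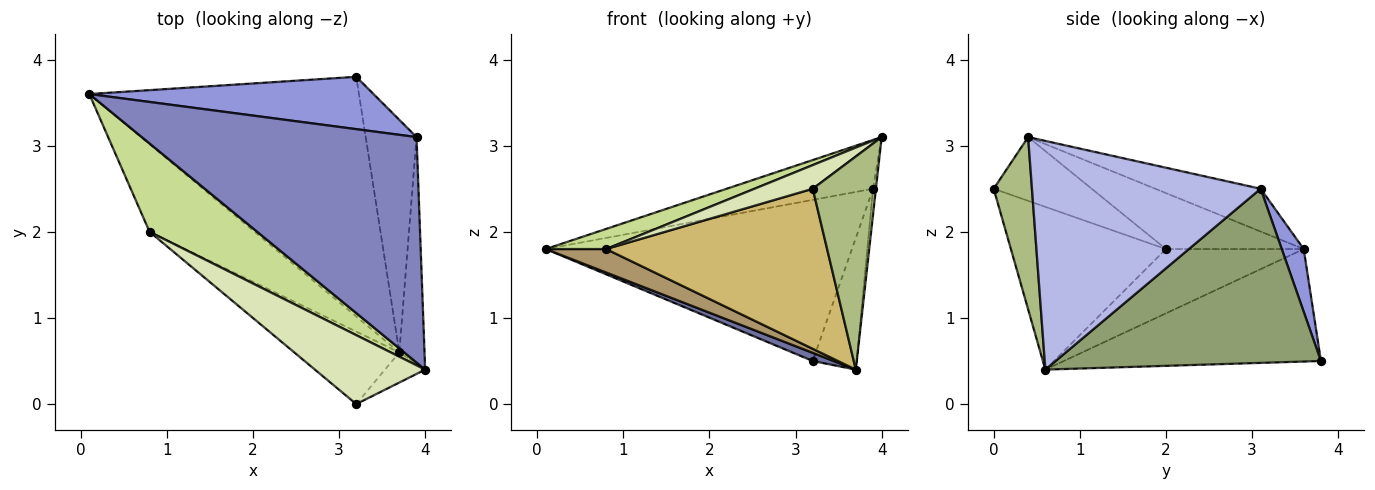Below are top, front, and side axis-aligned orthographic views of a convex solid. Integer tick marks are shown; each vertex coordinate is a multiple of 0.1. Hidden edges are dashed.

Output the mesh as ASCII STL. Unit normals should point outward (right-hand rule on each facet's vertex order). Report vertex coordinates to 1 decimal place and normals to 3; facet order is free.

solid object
 facet normal -0.385 -0.031 -0.922
  outer loop
   vertex 3.7 0.6 0.4
   vertex 0.1 3.6 1.8
   vertex 3.2 3.8 0.5
  endloop
 endfacet
 facet normal -0.150 0.209 0.966
  outer loop
   vertex 3.9 3.1 2.5
   vertex 0.1 3.6 1.8
   vertex 4.0 0.4 3.1
  endloop
 endfacet
 facet normal 0.068 0.949 0.308
  outer loop
   vertex 3.9 3.1 2.5
   vertex 3.2 3.8 0.5
   vertex 0.1 3.6 1.8
  endloop
 endfacet
 facet normal 0.994 0.012 -0.110
  outer loop
   vertex 3.9 3.1 2.5
   vertex 4.0 0.4 3.1
   vertex 3.7 0.6 0.4
  endloop
 endfacet
 facet normal 0.948 0.157 -0.277
  outer loop
   vertex 3.9 3.1 2.5
   vertex 3.7 0.6 0.4
   vertex 3.2 3.8 0.5
  endloop
 endfacet
 facet normal 0.515 -0.849 -0.120
  outer loop
   vertex 3.2 0.0 2.5
   vertex 3.7 0.6 0.4
   vertex 4.0 0.4 3.1
  endloop
 endfacet
 facet normal -0.452 -0.198 0.870
  outer loop
   vertex 0.8 2.0 1.8
   vertex 4.0 0.4 3.1
   vertex 0.1 3.6 1.8
  endloop
 endfacet
 facet normal -0.480 -0.285 0.830
  outer loop
   vertex 0.8 2.0 1.8
   vertex 3.2 0.0 2.5
   vertex 4.0 0.4 3.1
  endloop
 endfacet
 facet normal -0.509 -0.223 -0.832
  outer loop
   vertex 0.8 2.0 1.8
   vertex 0.1 3.6 1.8
   vertex 3.7 0.6 0.4
  endloop
 endfacet
 facet normal -0.538 -0.768 -0.348
  outer loop
   vertex 0.8 2.0 1.8
   vertex 3.7 0.6 0.4
   vertex 3.2 0.0 2.5
  endloop
 endfacet
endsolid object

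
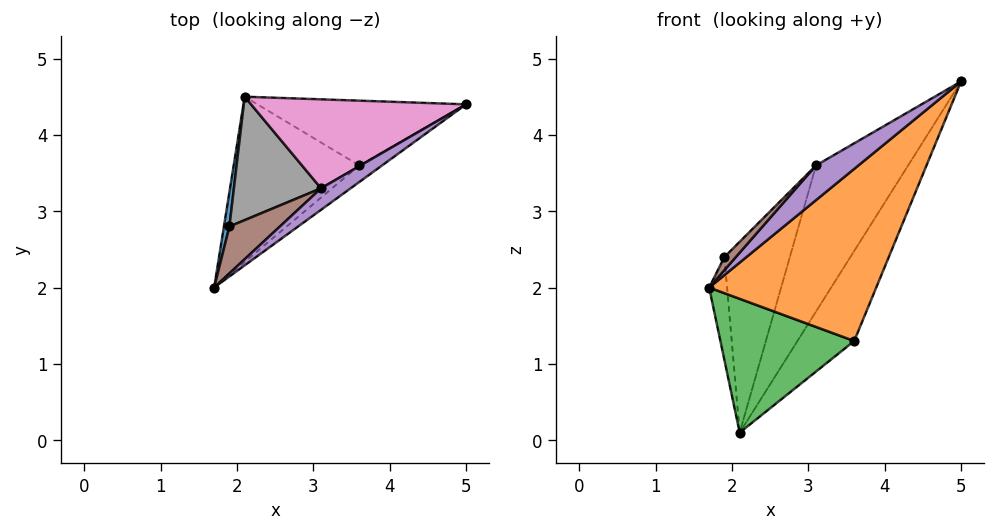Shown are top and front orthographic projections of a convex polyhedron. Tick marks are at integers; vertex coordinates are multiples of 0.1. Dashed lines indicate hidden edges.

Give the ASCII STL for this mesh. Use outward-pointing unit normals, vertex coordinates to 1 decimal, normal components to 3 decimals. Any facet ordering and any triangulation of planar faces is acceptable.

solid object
 facet normal -0.975 0.209 0.070
  outer loop
   vertex 1.9 2.8 2.4
   vertex 2.1 4.5 0.1
   vertex 1.7 2.0 2.0
  endloop
 endfacet
 facet normal 0.626 -0.776 -0.075
  outer loop
   vertex 3.6 3.6 1.3
   vertex 5.0 4.4 4.7
   vertex 1.7 2.0 2.0
  endloop
 endfacet
 facet normal 0.237 -0.612 -0.755
  outer loop
   vertex 3.6 3.6 1.3
   vertex 1.7 2.0 2.0
   vertex 2.1 4.5 0.1
  endloop
 endfacet
 facet normal 0.690 0.587 -0.422
  outer loop
   vertex 3.6 3.6 1.3
   vertex 2.1 4.5 0.1
   vertex 5.0 4.4 4.7
  endloop
 endfacet
 facet normal 0.184 -0.835 0.518
  outer loop
   vertex 3.1 3.3 3.6
   vertex 1.7 2.0 2.0
   vertex 5.0 4.4 4.7
  endloop
 endfacet
 facet normal -0.648 -0.205 0.733
  outer loop
   vertex 3.1 3.3 3.6
   vertex 1.9 2.8 2.4
   vertex 1.7 2.0 2.0
  endloop
 endfacet
 facet normal -0.623 0.668 0.407
  outer loop
   vertex 3.1 3.3 3.6
   vertex 5.0 4.4 4.7
   vertex 2.1 4.5 0.1
  endloop
 endfacet
 facet normal -0.666 0.626 0.405
  outer loop
   vertex 3.1 3.3 3.6
   vertex 2.1 4.5 0.1
   vertex 1.9 2.8 2.4
  endloop
 endfacet
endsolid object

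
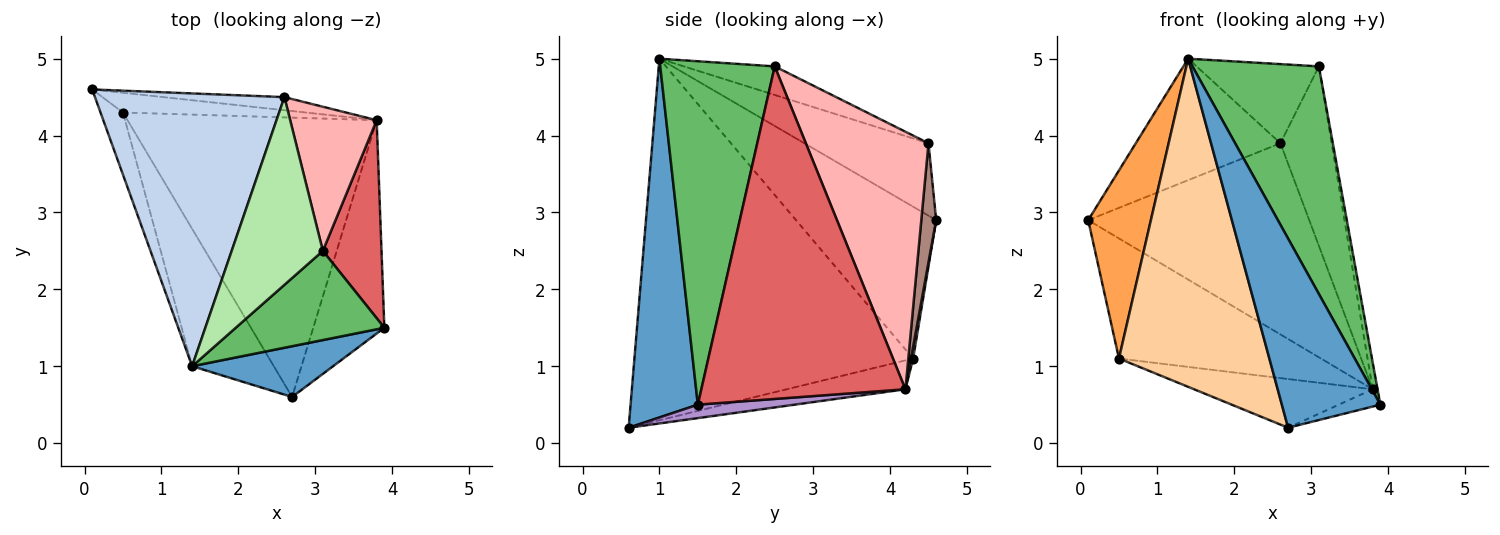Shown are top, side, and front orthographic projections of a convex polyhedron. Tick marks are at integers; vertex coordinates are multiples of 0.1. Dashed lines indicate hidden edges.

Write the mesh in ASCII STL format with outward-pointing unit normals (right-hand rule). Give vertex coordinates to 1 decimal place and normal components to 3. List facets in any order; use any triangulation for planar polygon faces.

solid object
 facet normal 0.551 -0.806 0.216
  outer loop
   vertex 2.7 0.6 0.2
   vertex 3.9 1.5 0.5
   vertex 1.4 1.0 5.0
  endloop
 endfacet
 facet normal -0.330 0.384 0.862
  outer loop
   vertex 2.6 4.5 3.9
   vertex 0.1 4.6 2.9
   vertex 1.4 1.0 5.0
  endloop
 endfacet
 facet normal -0.905 -0.405 -0.134
  outer loop
   vertex 0.5 4.3 1.1
   vertex 1.4 1.0 5.0
   vertex 0.1 4.6 2.9
  endloop
 endfacet
 facet normal -0.863 -0.466 -0.195
  outer loop
   vertex 0.5 4.3 1.1
   vertex 2.7 0.6 0.2
   vertex 1.4 1.0 5.0
  endloop
 endfacet
 facet normal 0.645 -0.712 0.279
  outer loop
   vertex 3.1 2.5 4.9
   vertex 1.4 1.0 5.0
   vertex 3.9 1.5 0.5
  endloop
 endfacet
 facet normal -0.277 0.373 0.885
  outer loop
   vertex 3.1 2.5 4.9
   vertex 2.6 4.5 3.9
   vertex 1.4 1.0 5.0
  endloop
 endfacet
 facet normal 0.985 0.024 0.174
  outer loop
   vertex 3.8 4.2 0.7
   vertex 3.1 2.5 4.9
   vertex 3.9 1.5 0.5
  endloop
 endfacet
 facet normal 0.881 0.368 0.296
  outer loop
   vertex 3.8 4.2 0.7
   vertex 2.6 4.5 3.9
   vertex 3.1 2.5 4.9
  endloop
 endfacet
 facet normal 0.185 0.079 -0.979
  outer loop
   vertex 3.8 4.2 0.7
   vertex 3.9 1.5 0.5
   vertex 2.7 0.6 0.2
  endloop
 endfacet
 facet normal -0.113 0.171 -0.979
  outer loop
   vertex 3.8 4.2 0.7
   vertex 2.7 0.6 0.2
   vertex 0.5 4.3 1.1
  endloop
 endfacet
 facet normal 0.067 0.995 -0.068
  outer loop
   vertex 3.8 4.2 0.7
   vertex 0.1 4.6 2.9
   vertex 2.6 4.5 3.9
  endloop
 endfacet
 facet normal 0.010 0.987 -0.162
  outer loop
   vertex 3.8 4.2 0.7
   vertex 0.5 4.3 1.1
   vertex 0.1 4.6 2.9
  endloop
 endfacet
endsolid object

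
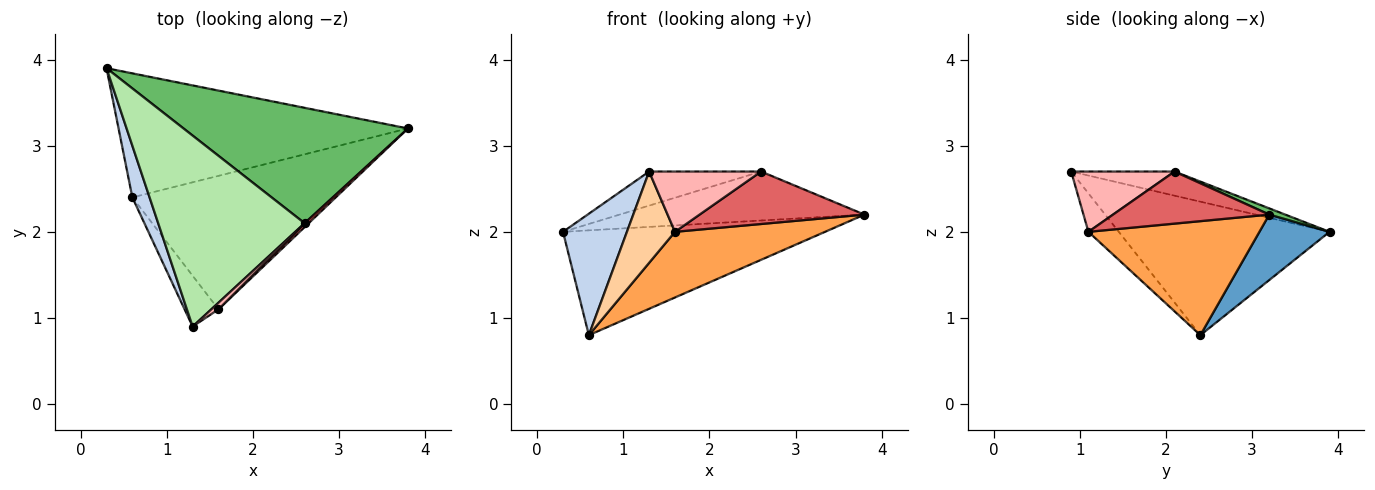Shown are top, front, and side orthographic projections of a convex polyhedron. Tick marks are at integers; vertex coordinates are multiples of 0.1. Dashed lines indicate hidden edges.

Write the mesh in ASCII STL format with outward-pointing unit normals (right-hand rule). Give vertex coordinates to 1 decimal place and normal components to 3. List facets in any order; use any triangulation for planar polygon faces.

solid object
 facet normal 0.170 0.636 -0.753
  outer loop
   vertex 0.6 2.4 0.8
   vertex 0.3 3.9 2.0
   vertex 3.8 3.2 2.2
  endloop
 endfacet
 facet normal -0.950 -0.288 0.123
  outer loop
   vertex 0.6 2.4 0.8
   vertex 1.3 0.9 2.7
   vertex 0.3 3.9 2.0
  endloop
 endfacet
 facet normal 0.449 -0.394 -0.802
  outer loop
   vertex 1.6 1.1 2.0
   vertex 0.6 2.4 0.8
   vertex 3.8 3.2 2.2
  endloop
 endfacet
 facet normal -0.483 -0.765 -0.426
  outer loop
   vertex 1.6 1.1 2.0
   vertex 1.3 0.9 2.7
   vertex 0.6 2.4 0.8
  endloop
 endfacet
 facet normal 0.026 0.390 0.920
  outer loop
   vertex 2.6 2.1 2.7
   vertex 3.8 3.2 2.2
   vertex 0.3 3.9 2.0
  endloop
 endfacet
 facet normal -0.160 0.173 0.972
  outer loop
   vertex 2.6 2.1 2.7
   vertex 0.3 3.9 2.0
   vertex 1.3 0.9 2.7
  endloop
 endfacet
 facet normal 0.687 -0.725 0.054
  outer loop
   vertex 2.6 2.1 2.7
   vertex 1.6 1.1 2.0
   vertex 3.8 3.2 2.2
  endloop
 endfacet
 facet normal 0.676 -0.732 0.080
  outer loop
   vertex 2.6 2.1 2.7
   vertex 1.3 0.9 2.7
   vertex 1.6 1.1 2.0
  endloop
 endfacet
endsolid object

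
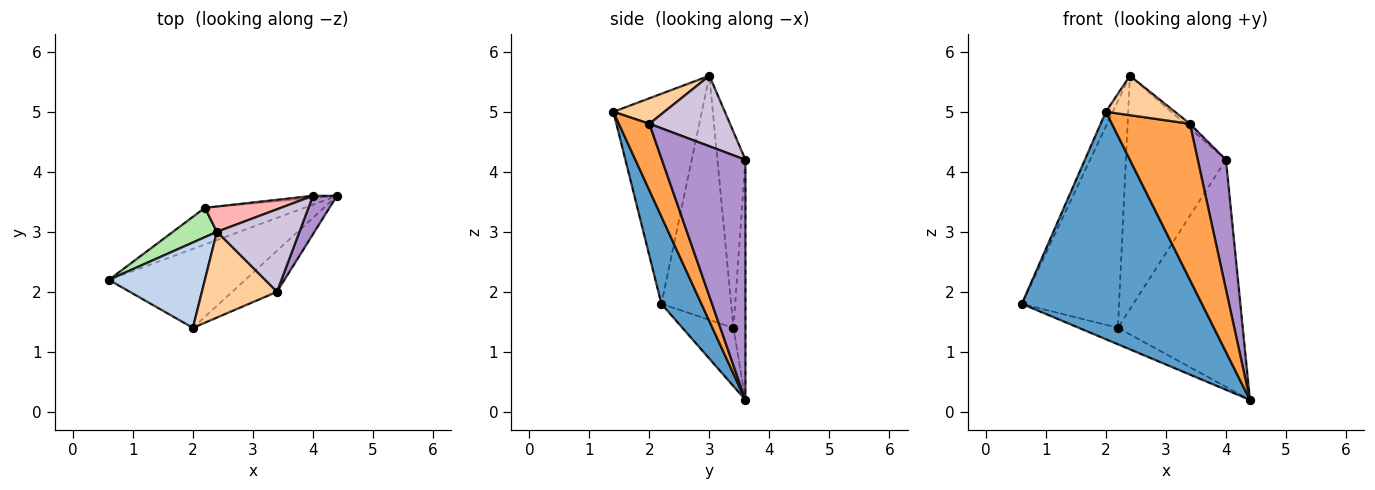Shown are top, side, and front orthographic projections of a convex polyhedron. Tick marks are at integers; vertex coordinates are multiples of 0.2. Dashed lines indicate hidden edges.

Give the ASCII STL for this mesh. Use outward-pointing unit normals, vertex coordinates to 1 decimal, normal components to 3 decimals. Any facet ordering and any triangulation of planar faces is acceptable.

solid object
 facet normal 0.205 -0.925 -0.321
  outer loop
   vertex 2.0 1.4 5.0
   vertex 0.6 2.2 1.8
   vertex 4.4 3.6 0.2
  endloop
 endfacet
 facet normal -0.907 0.071 0.415
  outer loop
   vertex 2.4 3.0 5.6
   vertex 0.6 2.2 1.8
   vertex 2.0 1.4 5.0
  endloop
 endfacet
 facet normal 0.354 -0.905 -0.238
  outer loop
   vertex 3.4 2.0 4.8
   vertex 2.0 1.4 5.0
   vertex 4.4 3.6 0.2
  endloop
 endfacet
 facet normal 0.295 -0.399 0.868
  outer loop
   vertex 3.4 2.0 4.8
   vertex 2.4 3.0 5.6
   vertex 2.0 1.4 5.0
  endloop
 endfacet
 facet normal -0.472 0.361 -0.805
  outer loop
   vertex 2.2 3.4 1.4
   vertex 4.4 3.6 0.2
   vertex 0.6 2.2 1.8
  endloop
 endfacet
 facet normal -0.580 0.808 0.105
  outer loop
   vertex 2.2 3.4 1.4
   vertex 0.6 2.2 1.8
   vertex 2.4 3.0 5.6
  endloop
 endfacet
 facet normal -0.096 0.995 -0.010
  outer loop
   vertex 4.0 3.6 4.2
   vertex 4.4 3.6 0.2
   vertex 2.2 3.4 1.4
  endloop
 endfacet
 facet normal -0.268 0.958 0.104
  outer loop
   vertex 4.0 3.6 4.2
   vertex 2.2 3.4 1.4
   vertex 2.4 3.0 5.6
  endloop
 endfacet
 facet normal 0.943 -0.318 0.094
  outer loop
   vertex 4.0 3.6 4.2
   vertex 3.4 2.0 4.8
   vertex 4.4 3.6 0.2
  endloop
 endfacet
 facet normal 0.649 0.041 0.760
  outer loop
   vertex 4.0 3.6 4.2
   vertex 2.4 3.0 5.6
   vertex 3.4 2.0 4.8
  endloop
 endfacet
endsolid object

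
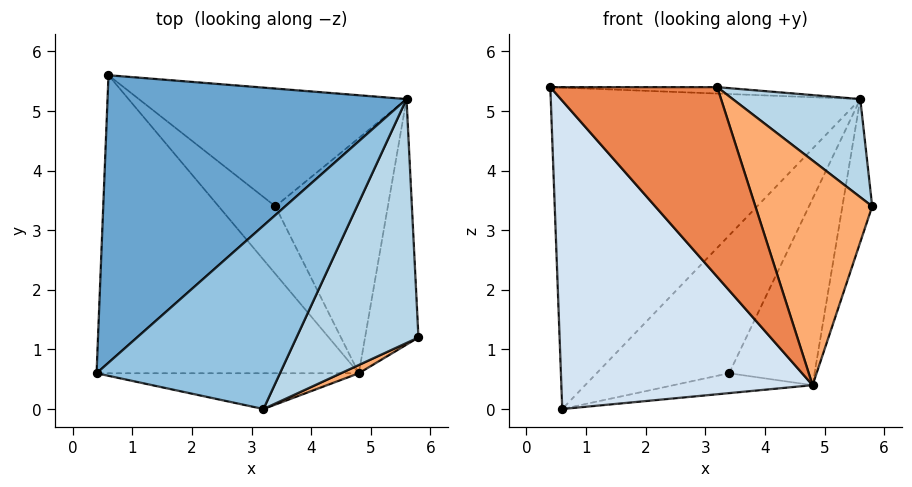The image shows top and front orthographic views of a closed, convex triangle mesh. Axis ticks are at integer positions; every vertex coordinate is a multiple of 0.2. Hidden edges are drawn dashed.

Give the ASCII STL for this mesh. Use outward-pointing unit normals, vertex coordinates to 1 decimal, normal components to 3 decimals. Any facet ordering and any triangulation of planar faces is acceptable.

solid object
 facet normal -0.535 0.630 0.563
  outer loop
   vertex 5.6 5.2 5.2
   vertex 0.6 5.6 0.0
   vertex 0.4 0.6 5.4
  endloop
 endfacet
 facet normal 0.007 0.035 0.999
  outer loop
   vertex 5.6 5.2 5.2
   vertex 0.4 0.6 5.4
   vertex 3.2 0.0 5.4
  endloop
 endfacet
 facet normal 0.663 -0.279 0.694
  outer loop
   vertex 5.6 5.2 5.2
   vertex 3.2 0.0 5.4
   vertex 5.8 1.2 3.4
  endloop
 endfacet
 facet normal -0.620 -0.564 -0.545
  outer loop
   vertex 4.8 0.6 0.4
   vertex 0.4 0.6 5.4
   vertex 0.6 5.6 0.0
  endloop
 endfacet
 facet normal -0.206 -0.962 -0.181
  outer loop
   vertex 4.8 0.6 0.4
   vertex 3.2 0.0 5.4
   vertex 0.4 0.6 5.4
  endloop
 endfacet
 facet normal 0.440 -0.898 0.033
  outer loop
   vertex 4.8 0.6 0.4
   vertex 5.8 1.2 3.4
   vertex 3.2 0.0 5.4
  endloop
 endfacet
 facet normal 0.916 0.201 -0.346
  outer loop
   vertex 4.8 0.6 0.4
   vertex 5.6 5.2 5.2
   vertex 5.8 1.2 3.4
  endloop
 endfacet
 facet normal 0.593 0.612 -0.523
  outer loop
   vertex 3.4 3.4 0.6
   vertex 0.6 5.6 0.0
   vertex 5.6 5.2 5.2
  endloop
 endfacet
 facet normal 0.393 0.259 -0.882
  outer loop
   vertex 3.4 3.4 0.6
   vertex 4.8 0.6 0.4
   vertex 0.6 5.6 0.0
  endloop
 endfacet
 facet normal 0.749 0.412 -0.519
  outer loop
   vertex 3.4 3.4 0.6
   vertex 5.6 5.2 5.2
   vertex 4.8 0.6 0.4
  endloop
 endfacet
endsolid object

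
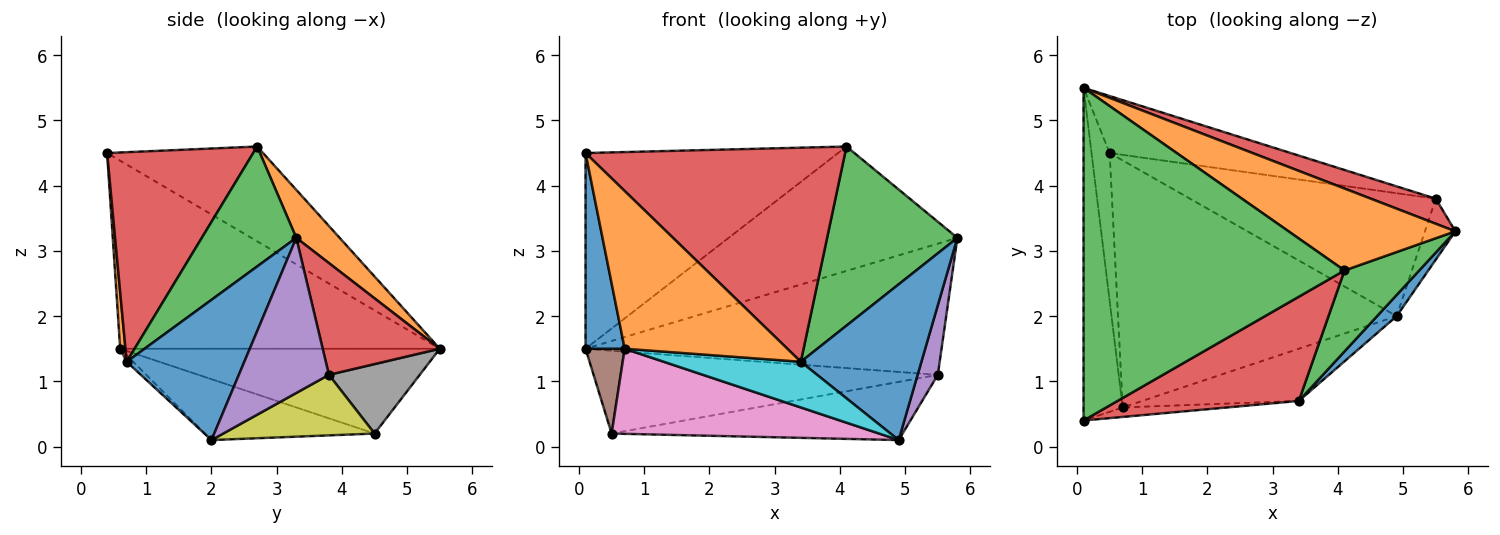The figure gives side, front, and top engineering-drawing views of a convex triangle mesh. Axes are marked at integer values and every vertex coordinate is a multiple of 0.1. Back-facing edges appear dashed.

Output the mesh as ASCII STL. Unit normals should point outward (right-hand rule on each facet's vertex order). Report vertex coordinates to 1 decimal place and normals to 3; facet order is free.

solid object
 facet normal -0.972 -0.119 -0.202
  outer loop
   vertex 0.7 0.6 1.5
   vertex 0.1 0.4 4.5
   vertex 0.1 5.5 1.5
  endloop
 endfacet
 facet normal 0.156 0.825 0.543
  outer loop
   vertex 4.1 2.7 4.6
   vertex 5.8 3.3 3.2
   vertex 0.1 5.5 1.5
  endloop
 endfacet
 facet normal -0.299 0.484 0.823
  outer loop
   vertex 4.1 2.7 4.6
   vertex 0.1 5.5 1.5
   vertex 0.1 0.4 4.5
  endloop
 endfacet
 facet normal 0.307 0.935 0.179
  outer loop
   vertex 5.5 3.8 1.1
   vertex 0.1 5.5 1.5
   vertex 5.8 3.3 3.2
  endloop
 endfacet
 facet normal 0.958 -0.215 -0.188
  outer loop
   vertex 5.5 3.8 1.1
   vertex 5.8 3.3 3.2
   vertex 4.9 2.0 0.1
  endloop
 endfacet
 facet normal -0.971 -0.119 -0.207
  outer loop
   vertex 0.5 4.5 0.2
   vertex 0.7 0.6 1.5
   vertex 0.1 5.5 1.5
  endloop
 endfacet
 facet normal -0.202 -0.319 -0.926
  outer loop
   vertex 0.5 4.5 0.2
   vertex 4.9 2.0 0.1
   vertex 0.7 0.6 1.5
  endloop
 endfacet
 facet normal 0.212 0.805 -0.554
  outer loop
   vertex 0.5 4.5 0.2
   vertex 0.1 5.5 1.5
   vertex 5.5 3.8 1.1
  endloop
 endfacet
 facet normal 0.217 0.418 -0.882
  outer loop
   vertex 0.5 4.5 0.2
   vertex 5.5 3.8 1.1
   vertex 4.9 2.0 0.1
  endloop
 endfacet
 facet normal -0.031 -0.658 -0.752
  outer loop
   vertex 3.4 0.7 1.3
   vertex 0.7 0.6 1.5
   vertex 4.9 2.0 0.1
  endloop
 endfacet
 facet normal 0.695 -0.712 0.097
  outer loop
   vertex 3.4 0.7 1.3
   vertex 4.9 2.0 0.1
   vertex 5.8 3.3 3.2
  endloop
 endfacet
 facet normal 0.033 -0.998 -0.060
  outer loop
   vertex 3.4 0.7 1.3
   vertex 0.1 0.4 4.5
   vertex 0.7 0.6 1.5
  endloop
 endfacet
 facet normal 0.551 -0.760 0.344
  outer loop
   vertex 3.4 0.7 1.3
   vertex 5.8 3.3 3.2
   vertex 4.1 2.7 4.6
  endloop
 endfacet
 facet normal 0.452 -0.802 0.390
  outer loop
   vertex 3.4 0.7 1.3
   vertex 4.1 2.7 4.6
   vertex 0.1 0.4 4.5
  endloop
 endfacet
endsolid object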